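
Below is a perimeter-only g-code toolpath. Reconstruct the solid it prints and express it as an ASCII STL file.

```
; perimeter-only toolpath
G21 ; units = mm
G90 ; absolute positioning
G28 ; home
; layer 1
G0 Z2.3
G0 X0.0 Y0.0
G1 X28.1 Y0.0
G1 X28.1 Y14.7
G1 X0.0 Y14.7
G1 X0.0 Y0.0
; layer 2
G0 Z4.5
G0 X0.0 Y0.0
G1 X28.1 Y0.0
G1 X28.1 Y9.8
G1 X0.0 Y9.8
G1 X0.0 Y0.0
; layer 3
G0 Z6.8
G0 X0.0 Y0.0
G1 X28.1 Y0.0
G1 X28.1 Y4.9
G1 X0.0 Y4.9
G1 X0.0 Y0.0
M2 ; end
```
solid part
  facet normal 0.0000 0.0000 -1.0000
    outer loop
      vertex 28.1 19.6 0.0
      vertex 28.1 0.0 0.0
      vertex 0.0 0.0 0.0
    endloop
  endfacet
  facet normal 0.0000 0.0000 -1.0000
    outer loop
      vertex 0.0 19.6 0.0
      vertex 28.1 19.6 0.0
      vertex 0.0 0.0 0.0
    endloop
  endfacet
  facet normal 0.0000 -1.0000 0.0000
    outer loop
      vertex 0.0 0.0 0.0
      vertex 28.1 0.0 0.0
      vertex 28.1 0.0 9.1
    endloop
  endfacet
  facet normal 0.0000 -1.0000 0.0000
    outer loop
      vertex 0.0 0.0 0.0
      vertex 28.1 0.0 9.1
      vertex 0.0 0.0 9.1
    endloop
  endfacet
  facet normal 0.0000 0.4211 0.9070
    outer loop
      vertex 0.0 0.0 9.1
      vertex 28.1 0.0 9.1
      vertex 28.1 19.6 0.0
    endloop
  endfacet
  facet normal 0.0000 0.4211 0.9070
    outer loop
      vertex 0.0 0.0 9.1
      vertex 28.1 19.6 0.0
      vertex 0.0 19.6 0.0
    endloop
  endfacet
  facet normal -1.0000 0.0000 0.0000
    outer loop
      vertex 0.0 0.0 9.1
      vertex 0.0 19.6 0.0
      vertex 0.0 0.0 0.0
    endloop
  endfacet
  facet normal 1.0000 0.0000 0.0000
    outer loop
      vertex 28.1 0.0 0.0
      vertex 28.1 19.6 0.0
      vertex 28.1 0.0 9.1
    endloop
  endfacet
endsolid part

The G0 Z moves step by Δz≈2.3 mm. The G1 loops shrink linearly with z, so the solid tapers from its base footprint up to z≈9.1. Closing with a flat bottom cap and the tapered top and triangulating gives 8 facets — a wedge (ramp): 28.1 × 19.6 mm base, rising to 9.1 mm along the y=0 edge and sloping linearly to z=0 at y=19.6.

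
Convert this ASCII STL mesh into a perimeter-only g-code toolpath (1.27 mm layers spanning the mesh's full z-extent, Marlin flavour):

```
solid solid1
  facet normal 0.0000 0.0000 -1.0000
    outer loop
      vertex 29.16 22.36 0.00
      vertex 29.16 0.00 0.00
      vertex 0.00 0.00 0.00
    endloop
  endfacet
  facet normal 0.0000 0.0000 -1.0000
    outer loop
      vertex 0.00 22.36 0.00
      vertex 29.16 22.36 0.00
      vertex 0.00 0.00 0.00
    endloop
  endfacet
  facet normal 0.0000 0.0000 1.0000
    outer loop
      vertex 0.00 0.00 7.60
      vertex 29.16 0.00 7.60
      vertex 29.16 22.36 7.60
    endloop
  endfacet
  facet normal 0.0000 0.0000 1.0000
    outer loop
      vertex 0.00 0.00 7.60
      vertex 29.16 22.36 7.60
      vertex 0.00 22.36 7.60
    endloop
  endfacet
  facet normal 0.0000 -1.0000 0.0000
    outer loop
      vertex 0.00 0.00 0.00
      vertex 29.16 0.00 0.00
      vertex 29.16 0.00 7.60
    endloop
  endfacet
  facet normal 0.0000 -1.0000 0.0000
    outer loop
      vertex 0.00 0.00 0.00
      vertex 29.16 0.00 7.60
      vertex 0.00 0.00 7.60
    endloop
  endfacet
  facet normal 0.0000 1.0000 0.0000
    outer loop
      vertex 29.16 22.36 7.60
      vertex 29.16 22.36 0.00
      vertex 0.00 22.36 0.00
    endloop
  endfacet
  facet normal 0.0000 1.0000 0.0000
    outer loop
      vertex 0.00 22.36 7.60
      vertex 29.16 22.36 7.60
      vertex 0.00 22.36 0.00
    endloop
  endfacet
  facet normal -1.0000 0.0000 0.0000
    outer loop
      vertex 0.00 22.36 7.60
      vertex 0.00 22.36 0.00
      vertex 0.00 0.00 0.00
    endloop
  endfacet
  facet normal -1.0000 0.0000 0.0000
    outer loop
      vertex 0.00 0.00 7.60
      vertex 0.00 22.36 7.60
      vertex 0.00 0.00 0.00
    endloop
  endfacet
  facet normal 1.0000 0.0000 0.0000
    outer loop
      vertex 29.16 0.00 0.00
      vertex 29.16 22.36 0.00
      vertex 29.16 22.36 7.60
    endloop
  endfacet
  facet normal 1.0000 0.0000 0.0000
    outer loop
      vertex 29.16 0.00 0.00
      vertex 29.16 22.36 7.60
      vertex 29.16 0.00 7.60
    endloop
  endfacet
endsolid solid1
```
; perimeter-only toolpath
G21 ; units = mm
G90 ; absolute positioning
G28 ; home
; layer 1
G0 Z1.27
G0 X0.00 Y0.00
G1 X29.16 Y0.00
G1 X29.16 Y22.36
G1 X0.00 Y22.36
G1 X0.00 Y0.00
; layer 2
G0 Z2.53
G0 X0.00 Y0.00
G1 X29.16 Y0.00
G1 X29.16 Y22.36
G1 X0.00 Y22.36
G1 X0.00 Y0.00
; layer 3
G0 Z3.80
G0 X0.00 Y0.00
G1 X29.16 Y0.00
G1 X29.16 Y22.36
G1 X0.00 Y22.36
G1 X0.00 Y0.00
; layer 4
G0 Z5.07
G0 X0.00 Y0.00
G1 X29.16 Y0.00
G1 X29.16 Y22.36
G1 X0.00 Y22.36
G1 X0.00 Y0.00
; layer 5
G0 Z6.33
G0 X0.00 Y0.00
G1 X29.16 Y0.00
G1 X29.16 Y22.36
G1 X0.00 Y22.36
G1 X0.00 Y0.00
; layer 6
G0 Z7.60
G0 X0.00 Y0.00
G1 X29.16 Y0.00
G1 X29.16 Y22.36
G1 X0.00 Y22.36
G1 X0.00 Y0.00
M2 ; end

The solid is a rectangular box, roughly 29.2 × 22.4 mm footprint and 7.6 mm tall. Slicing at Δz = 1.27 mm — 6 equal slices spanning the solid's height, so layer i sits at z = i·h/6 — gives 6 non-empty perimeters. Each is a 4-segment closed polygon; G0 lifts to the layer z and rapids to the start vertex, then G1 traces the edges.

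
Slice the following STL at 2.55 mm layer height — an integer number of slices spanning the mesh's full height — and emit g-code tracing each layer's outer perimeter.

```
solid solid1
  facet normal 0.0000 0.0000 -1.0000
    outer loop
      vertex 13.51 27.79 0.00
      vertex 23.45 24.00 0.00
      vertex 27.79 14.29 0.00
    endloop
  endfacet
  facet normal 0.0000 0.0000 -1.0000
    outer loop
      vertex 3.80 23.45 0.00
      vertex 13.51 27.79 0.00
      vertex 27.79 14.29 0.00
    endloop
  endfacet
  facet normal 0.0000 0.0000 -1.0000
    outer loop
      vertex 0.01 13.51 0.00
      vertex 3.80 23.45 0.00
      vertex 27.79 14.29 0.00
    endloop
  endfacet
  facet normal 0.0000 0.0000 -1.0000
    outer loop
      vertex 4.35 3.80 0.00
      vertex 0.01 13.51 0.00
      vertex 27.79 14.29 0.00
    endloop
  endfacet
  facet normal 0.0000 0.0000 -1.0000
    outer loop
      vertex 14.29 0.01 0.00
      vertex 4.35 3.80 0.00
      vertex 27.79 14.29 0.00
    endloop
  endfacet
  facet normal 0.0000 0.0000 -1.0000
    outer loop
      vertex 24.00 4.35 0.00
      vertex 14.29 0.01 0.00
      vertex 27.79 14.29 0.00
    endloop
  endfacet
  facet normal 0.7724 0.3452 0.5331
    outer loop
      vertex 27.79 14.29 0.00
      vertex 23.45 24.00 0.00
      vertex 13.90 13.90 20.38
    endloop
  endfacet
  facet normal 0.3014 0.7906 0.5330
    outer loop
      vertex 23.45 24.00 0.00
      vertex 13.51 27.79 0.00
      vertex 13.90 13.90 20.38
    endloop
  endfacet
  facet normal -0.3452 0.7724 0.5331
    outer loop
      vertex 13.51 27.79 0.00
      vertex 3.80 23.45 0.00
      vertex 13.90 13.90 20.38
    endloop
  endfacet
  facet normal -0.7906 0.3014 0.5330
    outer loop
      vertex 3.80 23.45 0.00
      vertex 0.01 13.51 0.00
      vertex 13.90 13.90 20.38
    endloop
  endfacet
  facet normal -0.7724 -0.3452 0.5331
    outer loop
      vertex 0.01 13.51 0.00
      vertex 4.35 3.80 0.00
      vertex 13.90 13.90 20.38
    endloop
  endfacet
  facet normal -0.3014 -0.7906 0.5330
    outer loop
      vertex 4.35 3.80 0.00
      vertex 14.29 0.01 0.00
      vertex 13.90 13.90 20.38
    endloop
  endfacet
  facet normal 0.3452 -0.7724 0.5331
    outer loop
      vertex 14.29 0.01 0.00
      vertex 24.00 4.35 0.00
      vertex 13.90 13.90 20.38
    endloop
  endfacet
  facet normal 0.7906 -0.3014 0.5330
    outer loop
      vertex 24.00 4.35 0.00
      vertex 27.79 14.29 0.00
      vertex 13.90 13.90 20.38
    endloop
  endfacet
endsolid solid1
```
; perimeter-only toolpath
G21 ; units = mm
G90 ; absolute positioning
G28 ; home
; layer 1
G0 Z2.55
G0 X26.05 Y14.24
G1 X22.26 Y22.74
G1 X13.56 Y26.05
G1 X5.06 Y22.26
G1 X1.75 Y13.56
G1 X5.54 Y5.06
G1 X14.24 Y1.75
G1 X22.74 Y5.54
G1 X26.05 Y14.24
; layer 2
G0 Z5.09
G0 X24.32 Y14.19
G1 X21.06 Y21.48
G1 X13.61 Y24.32
G1 X6.32 Y21.06
G1 X3.48 Y13.61
G1 X6.74 Y6.32
G1 X14.19 Y3.48
G1 X21.48 Y6.74
G1 X24.32 Y14.19
; layer 3
G0 Z7.64
G0 X22.58 Y14.14
G1 X19.87 Y20.21
G1 X13.66 Y22.58
G1 X7.59 Y19.87
G1 X5.22 Y13.66
G1 X7.93 Y7.59
G1 X14.14 Y5.22
G1 X20.21 Y7.93
G1 X22.58 Y14.14
; layer 4
G0 Z10.19
G0 X20.84 Y14.09
G1 X18.68 Y18.95
G1 X13.71 Y20.84
G1 X8.85 Y18.68
G1 X6.96 Y13.71
G1 X9.12 Y8.85
G1 X14.09 Y6.96
G1 X18.95 Y9.12
G1 X20.84 Y14.09
; layer 5
G0 Z12.74
G0 X19.11 Y14.05
G1 X17.48 Y17.69
G1 X13.75 Y19.11
G1 X10.11 Y17.48
G1 X8.69 Y13.75
G1 X10.32 Y10.11
G1 X14.05 Y8.69
G1 X17.69 Y10.32
G1 X19.11 Y14.05
; layer 6
G0 Z15.29
G0 X17.37 Y14.00
G1 X16.29 Y16.43
G1 X13.80 Y17.37
G1 X11.38 Y16.29
G1 X10.43 Y13.80
G1 X11.51 Y11.38
G1 X14.00 Y10.43
G1 X16.43 Y11.51
G1 X17.37 Y14.00
; layer 7
G0 Z17.83
G0 X15.64 Y13.95
G1 X15.09 Y15.16
G1 X13.85 Y15.64
G1 X12.64 Y15.09
G1 X12.16 Y13.85
G1 X12.71 Y12.64
G1 X13.95 Y12.16
G1 X15.16 Y12.71
G1 X15.64 Y13.95
M2 ; end

The solid is a regular 8-sided pyramid, base circumscribed radius ≈ 13.9 mm, apex at z ≈ 20.4 mm. Slicing at Δz = 2.55 mm — 8 equal slices spanning the solid's height, so layer i sits at z = i·h/8 — gives 7 non-empty perimeters. Each is a 8-segment closed polygon; G0 lifts to the layer z and rapids to the start vertex, then G1 traces the edges. The cross-section shrinks linearly with z (the slice at the apex is degenerate and omitted).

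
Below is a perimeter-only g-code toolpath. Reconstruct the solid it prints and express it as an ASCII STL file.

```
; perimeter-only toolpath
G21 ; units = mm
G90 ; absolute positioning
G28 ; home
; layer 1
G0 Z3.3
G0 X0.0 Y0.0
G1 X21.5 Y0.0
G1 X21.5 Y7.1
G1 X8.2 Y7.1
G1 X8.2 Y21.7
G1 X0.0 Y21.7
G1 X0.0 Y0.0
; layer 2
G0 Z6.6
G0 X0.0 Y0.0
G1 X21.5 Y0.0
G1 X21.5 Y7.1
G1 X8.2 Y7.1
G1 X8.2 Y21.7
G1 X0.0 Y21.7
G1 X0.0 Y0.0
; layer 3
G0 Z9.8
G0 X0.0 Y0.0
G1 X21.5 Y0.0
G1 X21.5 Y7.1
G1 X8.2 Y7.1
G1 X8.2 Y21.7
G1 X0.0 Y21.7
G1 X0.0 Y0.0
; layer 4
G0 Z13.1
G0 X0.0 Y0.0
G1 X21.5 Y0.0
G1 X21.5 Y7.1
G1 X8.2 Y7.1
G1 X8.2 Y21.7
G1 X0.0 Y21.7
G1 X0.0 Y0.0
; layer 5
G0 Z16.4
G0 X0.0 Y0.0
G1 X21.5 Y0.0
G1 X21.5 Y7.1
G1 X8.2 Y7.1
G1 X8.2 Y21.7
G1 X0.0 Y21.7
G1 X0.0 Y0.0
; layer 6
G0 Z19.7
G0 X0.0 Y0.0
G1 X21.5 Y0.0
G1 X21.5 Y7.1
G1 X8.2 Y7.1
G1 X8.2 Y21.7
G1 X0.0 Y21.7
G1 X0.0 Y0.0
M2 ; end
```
solid part
  facet normal 0.0000 0.0000 -1.0000
    outer loop
      vertex 21.5 7.1 0.0
      vertex 21.5 0.0 0.0
      vertex 0.0 0.0 0.0
    endloop
  endfacet
  facet normal 0.0000 0.0000 -1.0000
    outer loop
      vertex 8.2 7.1 0.0
      vertex 21.5 7.1 0.0
      vertex 0.0 0.0 0.0
    endloop
  endfacet
  facet normal 0.0000 0.0000 -1.0000
    outer loop
      vertex 8.2 21.7 0.0
      vertex 8.2 7.1 0.0
      vertex 0.0 0.0 0.0
    endloop
  endfacet
  facet normal 0.0000 0.0000 -1.0000
    outer loop
      vertex 0.0 21.7 0.0
      vertex 8.2 21.7 0.0
      vertex 0.0 0.0 0.0
    endloop
  endfacet
  facet normal 0.0000 0.0000 1.0000
    outer loop
      vertex 0.0 0.0 19.7
      vertex 21.5 0.0 19.7
      vertex 21.5 7.1 19.7
    endloop
  endfacet
  facet normal 0.0000 0.0000 1.0000
    outer loop
      vertex 0.0 0.0 19.7
      vertex 21.5 7.1 19.7
      vertex 8.2 7.1 19.7
    endloop
  endfacet
  facet normal 0.0000 0.0000 1.0000
    outer loop
      vertex 0.0 0.0 19.7
      vertex 8.2 7.1 19.7
      vertex 8.2 21.7 19.7
    endloop
  endfacet
  facet normal 0.0000 0.0000 1.0000
    outer loop
      vertex 0.0 0.0 19.7
      vertex 8.2 21.7 19.7
      vertex 0.0 21.7 19.7
    endloop
  endfacet
  facet normal 0.0000 -1.0000 0.0000
    outer loop
      vertex 0.0 0.0 0.0
      vertex 21.5 0.0 0.0
      vertex 21.5 0.0 19.7
    endloop
  endfacet
  facet normal 0.0000 -1.0000 0.0000
    outer loop
      vertex 0.0 0.0 0.0
      vertex 21.5 0.0 19.7
      vertex 0.0 0.0 19.7
    endloop
  endfacet
  facet normal 1.0000 0.0000 0.0000
    outer loop
      vertex 21.5 0.0 0.0
      vertex 21.5 7.1 0.0
      vertex 21.5 7.1 19.7
    endloop
  endfacet
  facet normal 1.0000 0.0000 0.0000
    outer loop
      vertex 21.5 0.0 0.0
      vertex 21.5 7.1 19.7
      vertex 21.5 0.0 19.7
    endloop
  endfacet
  facet normal 0.0000 1.0000 0.0000
    outer loop
      vertex 21.5 7.1 0.0
      vertex 8.2 7.1 0.0
      vertex 8.2 7.1 19.7
    endloop
  endfacet
  facet normal 0.0000 1.0000 0.0000
    outer loop
      vertex 21.5 7.1 0.0
      vertex 8.2 7.1 19.7
      vertex 21.5 7.1 19.7
    endloop
  endfacet
  facet normal 1.0000 0.0000 0.0000
    outer loop
      vertex 8.2 7.1 0.0
      vertex 8.2 21.7 0.0
      vertex 8.2 21.7 19.7
    endloop
  endfacet
  facet normal 1.0000 0.0000 0.0000
    outer loop
      vertex 8.2 7.1 0.0
      vertex 8.2 21.7 19.7
      vertex 8.2 7.1 19.7
    endloop
  endfacet
  facet normal 0.0000 1.0000 0.0000
    outer loop
      vertex 8.2 21.7 0.0
      vertex 0.0 21.7 0.0
      vertex 0.0 21.7 19.7
    endloop
  endfacet
  facet normal 0.0000 1.0000 0.0000
    outer loop
      vertex 8.2 21.7 0.0
      vertex 0.0 21.7 19.7
      vertex 8.2 21.7 19.7
    endloop
  endfacet
  facet normal -1.0000 0.0000 0.0000
    outer loop
      vertex 0.0 21.7 0.0
      vertex 0.0 0.0 0.0
      vertex 0.0 0.0 19.7
    endloop
  endfacet
  facet normal -1.0000 0.0000 0.0000
    outer loop
      vertex 0.0 21.7 0.0
      vertex 0.0 0.0 19.7
      vertex 0.0 21.7 19.7
    endloop
  endfacet
endsolid part

The G0 Z moves step by Δz≈3.3 mm. Every layer's G1 loop is the same polygon, so the solid is a straight extrusion of it from z=0 to z≈19.7. Closing with flat bottom and top caps and triangulating gives 20 facets — an L-shaped prism: outer 21.5 × 21.7 mm, arm thicknesses ≈ 7.1 mm (horizontal) and 8.2 mm (vertical), extruded 19.7 mm in z.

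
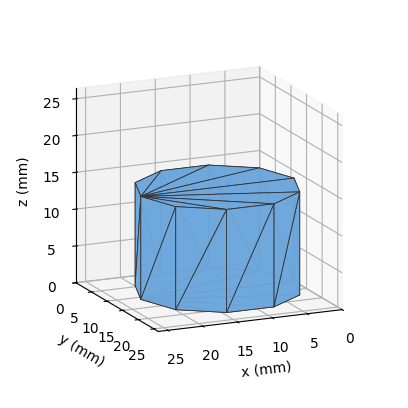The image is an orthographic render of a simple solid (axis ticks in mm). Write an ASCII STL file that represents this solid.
Reading the render: the shape is a regular 10-sided prism (a cylinder approximated with 10 flat sides), circumscribed radius ≈ 11 mm, height ≈ 14 mm (dimensions read to the nearest mm from the axis ticks). For the STL, each face is triangulated and given an outward normal.

solid part
  facet normal 0.0000 0.0000 -1.0000
    outer loop
      vertex 14.4 21.5 0.0
      vertex 19.9 17.5 0.0
      vertex 22.0 11.0 0.0
    endloop
  endfacet
  facet normal 0.0000 0.0000 -1.0000
    outer loop
      vertex 7.6 21.5 0.0
      vertex 14.4 21.5 0.0
      vertex 22.0 11.0 0.0
    endloop
  endfacet
  facet normal 0.0000 0.0000 -1.0000
    outer loop
      vertex 2.1 17.5 0.0
      vertex 7.6 21.5 0.0
      vertex 22.0 11.0 0.0
    endloop
  endfacet
  facet normal 0.0000 0.0000 -1.0000
    outer loop
      vertex 0.0 11.0 0.0
      vertex 2.1 17.5 0.0
      vertex 22.0 11.0 0.0
    endloop
  endfacet
  facet normal 0.0000 0.0000 -1.0000
    outer loop
      vertex 2.1 4.5 0.0
      vertex 0.0 11.0 0.0
      vertex 22.0 11.0 0.0
    endloop
  endfacet
  facet normal 0.0000 0.0000 -1.0000
    outer loop
      vertex 7.6 0.5 0.0
      vertex 2.1 4.5 0.0
      vertex 22.0 11.0 0.0
    endloop
  endfacet
  facet normal 0.0000 0.0000 -1.0000
    outer loop
      vertex 14.4 0.5 0.0
      vertex 7.6 0.5 0.0
      vertex 22.0 11.0 0.0
    endloop
  endfacet
  facet normal 0.0000 0.0000 -1.0000
    outer loop
      vertex 19.9 4.5 0.0
      vertex 14.4 0.5 0.0
      vertex 22.0 11.0 0.0
    endloop
  endfacet
  facet normal 0.0000 0.0000 1.0000
    outer loop
      vertex 22.0 11.0 14.0
      vertex 19.9 17.5 14.0
      vertex 14.4 21.5 14.0
    endloop
  endfacet
  facet normal 0.0000 0.0000 1.0000
    outer loop
      vertex 22.0 11.0 14.0
      vertex 14.4 21.5 14.0
      vertex 7.6 21.5 14.0
    endloop
  endfacet
  facet normal 0.0000 0.0000 1.0000
    outer loop
      vertex 22.0 11.0 14.0
      vertex 7.6 21.5 14.0
      vertex 2.1 17.5 14.0
    endloop
  endfacet
  facet normal 0.0000 0.0000 1.0000
    outer loop
      vertex 22.0 11.0 14.0
      vertex 2.1 17.5 14.0
      vertex 0.0 11.0 14.0
    endloop
  endfacet
  facet normal 0.0000 0.0000 1.0000
    outer loop
      vertex 22.0 11.0 14.0
      vertex 0.0 11.0 14.0
      vertex 2.1 4.5 14.0
    endloop
  endfacet
  facet normal 0.0000 0.0000 1.0000
    outer loop
      vertex 22.0 11.0 14.0
      vertex 2.1 4.5 14.0
      vertex 7.6 0.5 14.0
    endloop
  endfacet
  facet normal 0.0000 0.0000 1.0000
    outer loop
      vertex 22.0 11.0 14.0
      vertex 7.6 0.5 14.0
      vertex 14.4 0.5 14.0
    endloop
  endfacet
  facet normal 0.0000 0.0000 1.0000
    outer loop
      vertex 22.0 11.0 14.0
      vertex 14.4 0.5 14.0
      vertex 19.9 4.5 14.0
    endloop
  endfacet
  facet normal 0.9516 0.3074 0.0000
    outer loop
      vertex 22.0 11.0 0.0
      vertex 19.9 17.5 0.0
      vertex 19.9 17.5 14.0
    endloop
  endfacet
  facet normal 0.9516 0.3074 0.0000
    outer loop
      vertex 22.0 11.0 0.0
      vertex 19.9 17.5 14.0
      vertex 22.0 11.0 14.0
    endloop
  endfacet
  facet normal 0.5882 0.8087 0.0000
    outer loop
      vertex 19.9 17.5 0.0
      vertex 14.4 21.5 0.0
      vertex 14.4 21.5 14.0
    endloop
  endfacet
  facet normal 0.5882 0.8087 0.0000
    outer loop
      vertex 19.9 17.5 0.0
      vertex 14.4 21.5 14.0
      vertex 19.9 17.5 14.0
    endloop
  endfacet
  facet normal 0.0000 1.0000 0.0000
    outer loop
      vertex 14.4 21.5 0.0
      vertex 7.6 21.5 0.0
      vertex 7.6 21.5 14.0
    endloop
  endfacet
  facet normal 0.0000 1.0000 0.0000
    outer loop
      vertex 14.4 21.5 0.0
      vertex 7.6 21.5 14.0
      vertex 14.4 21.5 14.0
    endloop
  endfacet
  facet normal -0.5882 0.8087 0.0000
    outer loop
      vertex 7.6 21.5 0.0
      vertex 2.1 17.5 0.0
      vertex 2.1 17.5 14.0
    endloop
  endfacet
  facet normal -0.5882 0.8087 0.0000
    outer loop
      vertex 7.6 21.5 0.0
      vertex 2.1 17.5 14.0
      vertex 7.6 21.5 14.0
    endloop
  endfacet
  facet normal -0.9516 0.3074 0.0000
    outer loop
      vertex 2.1 17.5 0.0
      vertex 0.0 11.0 0.0
      vertex 0.0 11.0 14.0
    endloop
  endfacet
  facet normal -0.9516 0.3074 0.0000
    outer loop
      vertex 2.1 17.5 0.0
      vertex 0.0 11.0 14.0
      vertex 2.1 17.5 14.0
    endloop
  endfacet
  facet normal -0.9516 -0.3074 0.0000
    outer loop
      vertex 0.0 11.0 0.0
      vertex 2.1 4.5 0.0
      vertex 2.1 4.5 14.0
    endloop
  endfacet
  facet normal -0.9516 -0.3074 0.0000
    outer loop
      vertex 0.0 11.0 0.0
      vertex 2.1 4.5 14.0
      vertex 0.0 11.0 14.0
    endloop
  endfacet
  facet normal -0.5882 -0.8087 0.0000
    outer loop
      vertex 2.1 4.5 0.0
      vertex 7.6 0.5 0.0
      vertex 7.6 0.5 14.0
    endloop
  endfacet
  facet normal -0.5882 -0.8087 0.0000
    outer loop
      vertex 2.1 4.5 0.0
      vertex 7.6 0.5 14.0
      vertex 2.1 4.5 14.0
    endloop
  endfacet
  facet normal 0.0000 -1.0000 0.0000
    outer loop
      vertex 7.6 0.5 0.0
      vertex 14.4 0.5 0.0
      vertex 14.4 0.5 14.0
    endloop
  endfacet
  facet normal 0.0000 -1.0000 0.0000
    outer loop
      vertex 7.6 0.5 0.0
      vertex 14.4 0.5 14.0
      vertex 7.6 0.5 14.0
    endloop
  endfacet
  facet normal 0.5882 -0.8087 0.0000
    outer loop
      vertex 14.4 0.5 0.0
      vertex 19.9 4.5 0.0
      vertex 19.9 4.5 14.0
    endloop
  endfacet
  facet normal 0.5882 -0.8087 0.0000
    outer loop
      vertex 14.4 0.5 0.0
      vertex 19.9 4.5 14.0
      vertex 14.4 0.5 14.0
    endloop
  endfacet
  facet normal 0.9516 -0.3074 0.0000
    outer loop
      vertex 19.9 4.5 0.0
      vertex 22.0 11.0 0.0
      vertex 22.0 11.0 14.0
    endloop
  endfacet
  facet normal 0.9516 -0.3074 0.0000
    outer loop
      vertex 19.9 4.5 0.0
      vertex 22.0 11.0 14.0
      vertex 19.9 4.5 14.0
    endloop
  endfacet
endsolid part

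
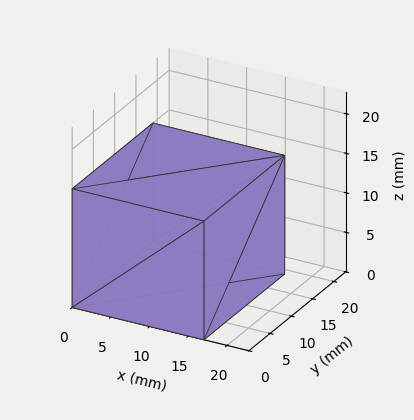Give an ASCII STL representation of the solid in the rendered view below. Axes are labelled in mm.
Reading the render: the shape is a rectangular box, roughly 17 × 19 mm footprint and 15 mm tall (dimensions read to the nearest mm from the axis ticks). For the STL, each face is triangulated and given an outward normal.

solid part
  facet normal 0.0000 0.0000 -1.0000
    outer loop
      vertex 17.000 19.000 0.000
      vertex 17.000 0.000 0.000
      vertex 0.000 0.000 0.000
    endloop
  endfacet
  facet normal 0.0000 0.0000 -1.0000
    outer loop
      vertex 0.000 19.000 0.000
      vertex 17.000 19.000 0.000
      vertex 0.000 0.000 0.000
    endloop
  endfacet
  facet normal 0.0000 0.0000 1.0000
    outer loop
      vertex 0.000 0.000 15.000
      vertex 17.000 0.000 15.000
      vertex 17.000 19.000 15.000
    endloop
  endfacet
  facet normal 0.0000 0.0000 1.0000
    outer loop
      vertex 0.000 0.000 15.000
      vertex 17.000 19.000 15.000
      vertex 0.000 19.000 15.000
    endloop
  endfacet
  facet normal 0.0000 -1.0000 0.0000
    outer loop
      vertex 0.000 0.000 0.000
      vertex 17.000 0.000 0.000
      vertex 17.000 0.000 15.000
    endloop
  endfacet
  facet normal 0.0000 -1.0000 0.0000
    outer loop
      vertex 0.000 0.000 0.000
      vertex 17.000 0.000 15.000
      vertex 0.000 0.000 15.000
    endloop
  endfacet
  facet normal 0.0000 1.0000 0.0000
    outer loop
      vertex 17.000 19.000 15.000
      vertex 17.000 19.000 0.000
      vertex 0.000 19.000 0.000
    endloop
  endfacet
  facet normal 0.0000 1.0000 0.0000
    outer loop
      vertex 0.000 19.000 15.000
      vertex 17.000 19.000 15.000
      vertex 0.000 19.000 0.000
    endloop
  endfacet
  facet normal -1.0000 0.0000 0.0000
    outer loop
      vertex 0.000 19.000 15.000
      vertex 0.000 19.000 0.000
      vertex 0.000 0.000 0.000
    endloop
  endfacet
  facet normal -1.0000 0.0000 0.0000
    outer loop
      vertex 0.000 0.000 15.000
      vertex 0.000 19.000 15.000
      vertex 0.000 0.000 0.000
    endloop
  endfacet
  facet normal 1.0000 0.0000 0.0000
    outer loop
      vertex 17.000 0.000 0.000
      vertex 17.000 19.000 0.000
      vertex 17.000 19.000 15.000
    endloop
  endfacet
  facet normal 1.0000 0.0000 0.0000
    outer loop
      vertex 17.000 0.000 0.000
      vertex 17.000 19.000 15.000
      vertex 17.000 0.000 15.000
    endloop
  endfacet
endsolid part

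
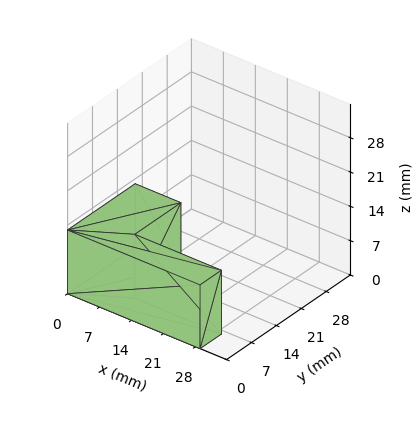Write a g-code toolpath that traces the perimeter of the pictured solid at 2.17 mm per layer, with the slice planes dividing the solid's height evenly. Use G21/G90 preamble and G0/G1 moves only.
Reading the render: the shape is an L-shaped prism: outer 29 × 19 mm, arm thicknesses ≈ 6 mm (horizontal) and 10 mm (vertical), extruded 13 mm in z (dimensions read to the nearest mm from the axis ticks). For the g-code, the solid's height is divided into equal slices at the stated Δz and each level perimeter traced with G1 moves after a G0 lift.

; perimeter-only toolpath
G21 ; units = mm
G90 ; absolute positioning
G28 ; home
; layer 1
G0 Z2.17
G0 X0.00 Y0.00
G1 X29.00 Y0.00
G1 X29.00 Y6.00
G1 X10.00 Y6.00
G1 X10.00 Y19.00
G1 X0.00 Y19.00
G1 X0.00 Y0.00
; layer 2
G0 Z4.33
G0 X0.00 Y0.00
G1 X29.00 Y0.00
G1 X29.00 Y6.00
G1 X10.00 Y6.00
G1 X10.00 Y19.00
G1 X0.00 Y19.00
G1 X0.00 Y0.00
; layer 3
G0 Z6.50
G0 X0.00 Y0.00
G1 X29.00 Y0.00
G1 X29.00 Y6.00
G1 X10.00 Y6.00
G1 X10.00 Y19.00
G1 X0.00 Y19.00
G1 X0.00 Y0.00
; layer 4
G0 Z8.67
G0 X0.00 Y0.00
G1 X29.00 Y0.00
G1 X29.00 Y6.00
G1 X10.00 Y6.00
G1 X10.00 Y19.00
G1 X0.00 Y19.00
G1 X0.00 Y0.00
; layer 5
G0 Z10.83
G0 X0.00 Y0.00
G1 X29.00 Y0.00
G1 X29.00 Y6.00
G1 X10.00 Y6.00
G1 X10.00 Y19.00
G1 X0.00 Y19.00
G1 X0.00 Y0.00
; layer 6
G0 Z13.00
G0 X0.00 Y0.00
G1 X29.00 Y0.00
G1 X29.00 Y6.00
G1 X10.00 Y6.00
G1 X10.00 Y19.00
G1 X0.00 Y19.00
G1 X0.00 Y0.00
M2 ; end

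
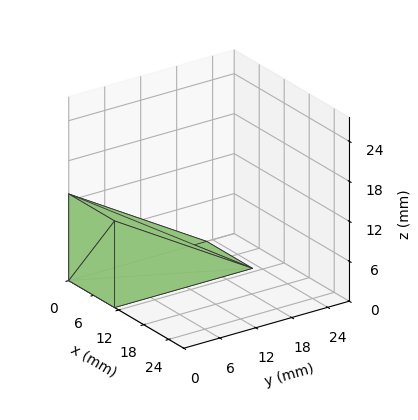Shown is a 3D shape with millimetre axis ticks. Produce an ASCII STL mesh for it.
Reading the render: the shape is a wedge (ramp): 11 × 23 mm base, rising to 13 mm along the y=0 edge and sloping linearly to z=0 at y=23 (dimensions read to the nearest mm from the axis ticks). For the STL, each face is triangulated and given an outward normal.

solid part
  facet normal 0.0000 0.0000 -1.0000
    outer loop
      vertex 11.00 23.00 0.00
      vertex 11.00 0.00 0.00
      vertex 0.00 0.00 0.00
    endloop
  endfacet
  facet normal 0.0000 0.0000 -1.0000
    outer loop
      vertex 0.00 23.00 0.00
      vertex 11.00 23.00 0.00
      vertex 0.00 0.00 0.00
    endloop
  endfacet
  facet normal 0.0000 -1.0000 0.0000
    outer loop
      vertex 0.00 0.00 0.00
      vertex 11.00 0.00 0.00
      vertex 11.00 0.00 13.00
    endloop
  endfacet
  facet normal 0.0000 -1.0000 0.0000
    outer loop
      vertex 0.00 0.00 0.00
      vertex 11.00 0.00 13.00
      vertex 0.00 0.00 13.00
    endloop
  endfacet
  facet normal 0.0000 0.4921 0.8706
    outer loop
      vertex 0.00 0.00 13.00
      vertex 11.00 0.00 13.00
      vertex 11.00 23.00 0.00
    endloop
  endfacet
  facet normal 0.0000 0.4921 0.8706
    outer loop
      vertex 0.00 0.00 13.00
      vertex 11.00 23.00 0.00
      vertex 0.00 23.00 0.00
    endloop
  endfacet
  facet normal -1.0000 0.0000 0.0000
    outer loop
      vertex 0.00 0.00 13.00
      vertex 0.00 23.00 0.00
      vertex 0.00 0.00 0.00
    endloop
  endfacet
  facet normal 1.0000 0.0000 0.0000
    outer loop
      vertex 11.00 0.00 0.00
      vertex 11.00 23.00 0.00
      vertex 11.00 0.00 13.00
    endloop
  endfacet
endsolid part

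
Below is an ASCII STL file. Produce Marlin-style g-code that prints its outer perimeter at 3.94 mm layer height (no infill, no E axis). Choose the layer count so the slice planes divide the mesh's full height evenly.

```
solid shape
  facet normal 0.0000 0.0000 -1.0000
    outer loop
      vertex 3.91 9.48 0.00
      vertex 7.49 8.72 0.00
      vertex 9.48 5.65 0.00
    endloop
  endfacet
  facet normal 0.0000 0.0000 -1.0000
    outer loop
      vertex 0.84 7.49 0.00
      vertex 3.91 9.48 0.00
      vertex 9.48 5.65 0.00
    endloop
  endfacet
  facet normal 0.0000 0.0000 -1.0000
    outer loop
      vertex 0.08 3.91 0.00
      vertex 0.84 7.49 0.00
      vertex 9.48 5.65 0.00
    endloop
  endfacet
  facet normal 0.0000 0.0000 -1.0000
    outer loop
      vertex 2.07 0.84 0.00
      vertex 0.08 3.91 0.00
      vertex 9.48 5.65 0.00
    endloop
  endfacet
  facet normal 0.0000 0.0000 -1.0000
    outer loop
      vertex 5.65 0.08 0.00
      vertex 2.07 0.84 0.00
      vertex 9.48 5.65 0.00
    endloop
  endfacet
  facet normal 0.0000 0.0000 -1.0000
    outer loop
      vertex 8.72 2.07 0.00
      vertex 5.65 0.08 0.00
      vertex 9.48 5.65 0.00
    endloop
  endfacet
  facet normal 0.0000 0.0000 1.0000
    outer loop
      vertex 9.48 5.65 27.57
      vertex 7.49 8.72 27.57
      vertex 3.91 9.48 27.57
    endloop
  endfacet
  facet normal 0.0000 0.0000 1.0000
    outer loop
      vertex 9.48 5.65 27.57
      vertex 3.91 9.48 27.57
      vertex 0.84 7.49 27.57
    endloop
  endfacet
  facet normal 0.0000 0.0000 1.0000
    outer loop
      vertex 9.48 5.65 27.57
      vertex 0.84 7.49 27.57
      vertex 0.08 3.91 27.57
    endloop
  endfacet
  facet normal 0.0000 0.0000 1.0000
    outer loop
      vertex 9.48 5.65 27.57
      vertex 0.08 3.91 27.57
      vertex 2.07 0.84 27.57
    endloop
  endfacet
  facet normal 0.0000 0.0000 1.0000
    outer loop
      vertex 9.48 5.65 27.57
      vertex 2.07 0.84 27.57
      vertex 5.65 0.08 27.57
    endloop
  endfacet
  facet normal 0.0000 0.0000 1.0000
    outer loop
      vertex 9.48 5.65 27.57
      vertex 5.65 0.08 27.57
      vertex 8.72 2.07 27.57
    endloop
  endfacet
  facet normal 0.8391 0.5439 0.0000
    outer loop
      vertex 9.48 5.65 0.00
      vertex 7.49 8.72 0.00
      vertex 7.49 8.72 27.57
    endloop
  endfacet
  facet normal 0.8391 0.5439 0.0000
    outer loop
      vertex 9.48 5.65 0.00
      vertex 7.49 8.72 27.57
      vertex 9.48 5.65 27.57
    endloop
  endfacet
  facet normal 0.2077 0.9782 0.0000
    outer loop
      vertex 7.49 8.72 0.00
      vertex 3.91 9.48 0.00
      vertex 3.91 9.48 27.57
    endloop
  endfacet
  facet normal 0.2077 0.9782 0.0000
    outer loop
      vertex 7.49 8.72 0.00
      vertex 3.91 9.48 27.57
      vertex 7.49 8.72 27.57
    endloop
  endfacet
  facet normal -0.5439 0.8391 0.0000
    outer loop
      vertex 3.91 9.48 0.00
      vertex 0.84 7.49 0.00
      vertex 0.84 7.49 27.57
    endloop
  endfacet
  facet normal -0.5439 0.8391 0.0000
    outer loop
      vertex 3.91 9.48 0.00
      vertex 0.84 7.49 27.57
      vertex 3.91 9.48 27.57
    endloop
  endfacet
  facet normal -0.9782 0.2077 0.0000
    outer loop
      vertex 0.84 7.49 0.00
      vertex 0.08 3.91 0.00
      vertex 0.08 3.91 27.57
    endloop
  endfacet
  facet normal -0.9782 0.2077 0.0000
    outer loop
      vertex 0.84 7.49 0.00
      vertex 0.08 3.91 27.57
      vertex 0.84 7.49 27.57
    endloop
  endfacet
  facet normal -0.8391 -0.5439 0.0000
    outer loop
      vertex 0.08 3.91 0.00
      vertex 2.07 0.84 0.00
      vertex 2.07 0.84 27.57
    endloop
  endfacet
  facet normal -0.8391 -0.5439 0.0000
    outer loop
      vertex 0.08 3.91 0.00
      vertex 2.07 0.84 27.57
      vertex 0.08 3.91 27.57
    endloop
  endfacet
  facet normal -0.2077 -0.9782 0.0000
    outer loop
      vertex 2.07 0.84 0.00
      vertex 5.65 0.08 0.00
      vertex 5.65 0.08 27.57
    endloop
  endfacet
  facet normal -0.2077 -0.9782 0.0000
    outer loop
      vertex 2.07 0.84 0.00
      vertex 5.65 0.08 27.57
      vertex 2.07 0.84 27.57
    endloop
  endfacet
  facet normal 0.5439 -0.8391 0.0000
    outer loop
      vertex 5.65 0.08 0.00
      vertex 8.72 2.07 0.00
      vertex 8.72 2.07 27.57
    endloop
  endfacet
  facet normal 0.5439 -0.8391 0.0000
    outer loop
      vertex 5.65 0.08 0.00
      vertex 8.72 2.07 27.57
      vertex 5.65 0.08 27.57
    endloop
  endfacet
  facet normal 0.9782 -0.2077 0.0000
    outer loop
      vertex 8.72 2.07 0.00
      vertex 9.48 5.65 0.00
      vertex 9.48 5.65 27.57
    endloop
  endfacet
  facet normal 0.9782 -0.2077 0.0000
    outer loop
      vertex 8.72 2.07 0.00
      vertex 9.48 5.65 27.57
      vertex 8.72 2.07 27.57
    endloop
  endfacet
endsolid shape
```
; perimeter-only toolpath
G21 ; units = mm
G90 ; absolute positioning
G28 ; home
; layer 1
G0 Z3.94
G0 X9.48 Y5.65
G1 X7.49 Y8.72
G1 X3.91 Y9.48
G1 X0.84 Y7.49
G1 X0.08 Y3.91
G1 X2.07 Y0.84
G1 X5.65 Y0.08
G1 X8.72 Y2.07
G1 X9.48 Y5.65
; layer 2
G0 Z7.88
G0 X9.48 Y5.65
G1 X7.49 Y8.72
G1 X3.91 Y9.48
G1 X0.84 Y7.49
G1 X0.08 Y3.91
G1 X2.07 Y0.84
G1 X5.65 Y0.08
G1 X8.72 Y2.07
G1 X9.48 Y5.65
; layer 3
G0 Z11.82
G0 X9.48 Y5.65
G1 X7.49 Y8.72
G1 X3.91 Y9.48
G1 X0.84 Y7.49
G1 X0.08 Y3.91
G1 X2.07 Y0.84
G1 X5.65 Y0.08
G1 X8.72 Y2.07
G1 X9.48 Y5.65
; layer 4
G0 Z15.75
G0 X9.48 Y5.65
G1 X7.49 Y8.72
G1 X3.91 Y9.48
G1 X0.84 Y7.49
G1 X0.08 Y3.91
G1 X2.07 Y0.84
G1 X5.65 Y0.08
G1 X8.72 Y2.07
G1 X9.48 Y5.65
; layer 5
G0 Z19.69
G0 X9.48 Y5.65
G1 X7.49 Y8.72
G1 X3.91 Y9.48
G1 X0.84 Y7.49
G1 X0.08 Y3.91
G1 X2.07 Y0.84
G1 X5.65 Y0.08
G1 X8.72 Y2.07
G1 X9.48 Y5.65
; layer 6
G0 Z23.63
G0 X9.48 Y5.65
G1 X7.49 Y8.72
G1 X3.91 Y9.48
G1 X0.84 Y7.49
G1 X0.08 Y3.91
G1 X2.07 Y0.84
G1 X5.65 Y0.08
G1 X8.72 Y2.07
G1 X9.48 Y5.65
; layer 7
G0 Z27.57
G0 X9.48 Y5.65
G1 X7.49 Y8.72
G1 X3.91 Y9.48
G1 X0.84 Y7.49
G1 X0.08 Y3.91
G1 X2.07 Y0.84
G1 X5.65 Y0.08
G1 X8.72 Y2.07
G1 X9.48 Y5.65
M2 ; end

The solid is a regular 8-sided prism (a cylinder approximated with 8 flat sides), circumscribed radius ≈ 4.78 mm, height ≈ 27.6 mm. Slicing at Δz = 3.94 mm — 7 equal slices spanning the solid's height, so layer i sits at z = i·h/7 — gives 7 non-empty perimeters. Each is a 8-segment closed polygon; G0 lifts to the layer z and rapids to the start vertex, then G1 traces the edges.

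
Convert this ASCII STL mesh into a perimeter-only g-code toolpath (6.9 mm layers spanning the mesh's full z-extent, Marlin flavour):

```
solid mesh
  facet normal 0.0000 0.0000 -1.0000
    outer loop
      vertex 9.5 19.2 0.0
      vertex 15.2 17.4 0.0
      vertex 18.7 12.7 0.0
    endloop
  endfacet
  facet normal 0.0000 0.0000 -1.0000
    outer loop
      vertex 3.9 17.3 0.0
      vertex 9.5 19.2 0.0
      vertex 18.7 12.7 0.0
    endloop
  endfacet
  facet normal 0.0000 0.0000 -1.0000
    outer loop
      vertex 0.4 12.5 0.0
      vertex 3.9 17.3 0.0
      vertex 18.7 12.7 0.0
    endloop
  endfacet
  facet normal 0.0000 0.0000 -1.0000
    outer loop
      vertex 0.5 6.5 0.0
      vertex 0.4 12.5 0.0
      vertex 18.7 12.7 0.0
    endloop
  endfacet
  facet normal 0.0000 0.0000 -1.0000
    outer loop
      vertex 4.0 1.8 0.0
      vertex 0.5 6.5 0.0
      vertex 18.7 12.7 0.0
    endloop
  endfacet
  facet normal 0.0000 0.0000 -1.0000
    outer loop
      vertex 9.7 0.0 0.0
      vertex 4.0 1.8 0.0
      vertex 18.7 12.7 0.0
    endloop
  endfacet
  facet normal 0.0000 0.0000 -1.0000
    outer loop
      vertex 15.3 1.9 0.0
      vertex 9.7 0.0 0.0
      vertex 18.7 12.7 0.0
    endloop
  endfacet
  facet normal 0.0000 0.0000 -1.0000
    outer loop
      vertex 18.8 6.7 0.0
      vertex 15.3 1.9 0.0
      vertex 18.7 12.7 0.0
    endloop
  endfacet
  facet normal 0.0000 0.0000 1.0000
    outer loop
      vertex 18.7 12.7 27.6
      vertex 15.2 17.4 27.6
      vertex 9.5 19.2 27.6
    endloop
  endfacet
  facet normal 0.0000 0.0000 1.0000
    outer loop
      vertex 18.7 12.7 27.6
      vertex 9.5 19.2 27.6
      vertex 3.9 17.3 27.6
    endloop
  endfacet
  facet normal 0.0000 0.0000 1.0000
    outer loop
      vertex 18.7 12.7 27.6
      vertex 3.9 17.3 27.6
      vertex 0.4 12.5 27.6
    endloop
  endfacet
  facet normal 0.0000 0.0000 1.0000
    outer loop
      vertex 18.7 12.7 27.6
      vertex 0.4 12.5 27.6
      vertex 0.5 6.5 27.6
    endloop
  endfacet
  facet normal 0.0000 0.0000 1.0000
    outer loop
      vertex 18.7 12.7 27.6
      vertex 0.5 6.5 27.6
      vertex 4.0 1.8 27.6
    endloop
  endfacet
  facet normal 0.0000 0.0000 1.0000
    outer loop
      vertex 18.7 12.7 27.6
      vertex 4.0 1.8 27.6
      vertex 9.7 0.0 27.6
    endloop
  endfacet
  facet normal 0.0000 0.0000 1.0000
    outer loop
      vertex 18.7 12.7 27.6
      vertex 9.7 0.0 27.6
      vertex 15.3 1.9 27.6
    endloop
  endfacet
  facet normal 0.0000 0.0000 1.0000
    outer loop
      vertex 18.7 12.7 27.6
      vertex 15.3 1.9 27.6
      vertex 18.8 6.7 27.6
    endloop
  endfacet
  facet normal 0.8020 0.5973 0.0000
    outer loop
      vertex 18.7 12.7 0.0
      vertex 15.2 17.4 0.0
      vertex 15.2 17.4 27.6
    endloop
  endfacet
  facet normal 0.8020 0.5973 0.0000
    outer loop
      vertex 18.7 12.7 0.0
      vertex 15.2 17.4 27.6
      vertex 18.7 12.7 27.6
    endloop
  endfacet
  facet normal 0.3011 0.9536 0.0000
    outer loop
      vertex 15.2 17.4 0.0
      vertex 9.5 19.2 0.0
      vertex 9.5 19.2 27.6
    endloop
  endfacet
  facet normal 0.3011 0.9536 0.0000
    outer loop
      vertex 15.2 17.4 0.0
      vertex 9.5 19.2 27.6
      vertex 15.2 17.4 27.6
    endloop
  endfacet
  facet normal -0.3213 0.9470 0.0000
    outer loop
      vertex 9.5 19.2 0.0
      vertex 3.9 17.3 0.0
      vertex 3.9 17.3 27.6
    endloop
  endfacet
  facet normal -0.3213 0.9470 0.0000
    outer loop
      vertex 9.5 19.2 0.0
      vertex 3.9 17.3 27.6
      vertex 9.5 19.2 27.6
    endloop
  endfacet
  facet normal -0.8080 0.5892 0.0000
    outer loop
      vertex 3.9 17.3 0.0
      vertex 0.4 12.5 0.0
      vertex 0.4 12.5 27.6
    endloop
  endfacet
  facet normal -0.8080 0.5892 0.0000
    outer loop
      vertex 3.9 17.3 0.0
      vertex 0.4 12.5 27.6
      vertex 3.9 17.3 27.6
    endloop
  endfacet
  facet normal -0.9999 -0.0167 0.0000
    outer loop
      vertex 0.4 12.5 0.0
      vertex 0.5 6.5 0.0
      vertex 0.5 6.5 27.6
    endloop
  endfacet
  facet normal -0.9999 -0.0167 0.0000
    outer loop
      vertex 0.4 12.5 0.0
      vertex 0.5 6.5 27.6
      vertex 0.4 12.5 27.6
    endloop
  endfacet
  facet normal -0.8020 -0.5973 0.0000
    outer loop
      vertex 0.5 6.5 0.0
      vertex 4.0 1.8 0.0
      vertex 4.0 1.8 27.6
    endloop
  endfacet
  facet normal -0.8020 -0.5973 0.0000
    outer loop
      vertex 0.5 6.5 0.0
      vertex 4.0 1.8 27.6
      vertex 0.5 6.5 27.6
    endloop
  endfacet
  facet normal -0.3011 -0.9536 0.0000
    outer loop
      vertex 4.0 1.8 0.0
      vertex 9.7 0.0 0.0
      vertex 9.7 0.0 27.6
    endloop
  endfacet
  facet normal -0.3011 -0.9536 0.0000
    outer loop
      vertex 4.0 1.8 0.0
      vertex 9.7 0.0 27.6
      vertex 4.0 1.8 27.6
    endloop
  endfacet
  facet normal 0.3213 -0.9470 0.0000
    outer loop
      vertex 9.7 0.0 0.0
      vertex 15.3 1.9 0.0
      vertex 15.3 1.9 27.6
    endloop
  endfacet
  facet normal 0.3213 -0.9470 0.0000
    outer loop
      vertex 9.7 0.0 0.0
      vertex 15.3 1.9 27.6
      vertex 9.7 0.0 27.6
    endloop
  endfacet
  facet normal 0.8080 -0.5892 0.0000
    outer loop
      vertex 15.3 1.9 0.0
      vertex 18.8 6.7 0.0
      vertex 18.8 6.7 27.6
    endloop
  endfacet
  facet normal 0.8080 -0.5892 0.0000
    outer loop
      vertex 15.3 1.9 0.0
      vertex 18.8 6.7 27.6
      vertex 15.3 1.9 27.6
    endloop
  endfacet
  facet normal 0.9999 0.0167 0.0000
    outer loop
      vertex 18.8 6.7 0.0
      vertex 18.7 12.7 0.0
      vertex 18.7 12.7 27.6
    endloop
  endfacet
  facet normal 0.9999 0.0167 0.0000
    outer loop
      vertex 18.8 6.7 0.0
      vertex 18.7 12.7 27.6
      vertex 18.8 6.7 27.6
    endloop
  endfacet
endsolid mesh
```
; perimeter-only toolpath
G21 ; units = mm
G90 ; absolute positioning
G28 ; home
; layer 1
G0 Z6.9
G0 X18.7 Y12.7
G1 X15.2 Y17.4
G1 X9.5 Y19.2
G1 X3.9 Y17.3
G1 X0.4 Y12.5
G1 X0.5 Y6.5
G1 X4.0 Y1.8
G1 X9.7 Y0.0
G1 X15.3 Y1.9
G1 X18.8 Y6.7
G1 X18.7 Y12.7
; layer 2
G0 Z13.8
G0 X18.7 Y12.7
G1 X15.2 Y17.4
G1 X9.5 Y19.2
G1 X3.9 Y17.3
G1 X0.4 Y12.5
G1 X0.5 Y6.5
G1 X4.0 Y1.8
G1 X9.7 Y0.0
G1 X15.3 Y1.9
G1 X18.8 Y6.7
G1 X18.7 Y12.7
; layer 3
G0 Z20.7
G0 X18.7 Y12.7
G1 X15.2 Y17.4
G1 X9.5 Y19.2
G1 X3.9 Y17.3
G1 X0.4 Y12.5
G1 X0.5 Y6.5
G1 X4.0 Y1.8
G1 X9.7 Y0.0
G1 X15.3 Y1.9
G1 X18.8 Y6.7
G1 X18.7 Y12.7
; layer 4
G0 Z27.6
G0 X18.7 Y12.7
G1 X15.2 Y17.4
G1 X9.5 Y19.2
G1 X3.9 Y17.3
G1 X0.4 Y12.5
G1 X0.5 Y6.5
G1 X4.0 Y1.8
G1 X9.7 Y0.0
G1 X15.3 Y1.9
G1 X18.8 Y6.7
G1 X18.7 Y12.7
M2 ; end

The solid is a regular 10-sided prism (a cylinder approximated with 10 flat sides), circumscribed radius ≈ 9.6 mm, height ≈ 27.6 mm. Slicing at Δz = 6.9 mm — 4 equal slices spanning the solid's height, so layer i sits at z = i·h/4 — gives 4 non-empty perimeters. Each is a 10-segment closed polygon; G0 lifts to the layer z and rapids to the start vertex, then G1 traces the edges.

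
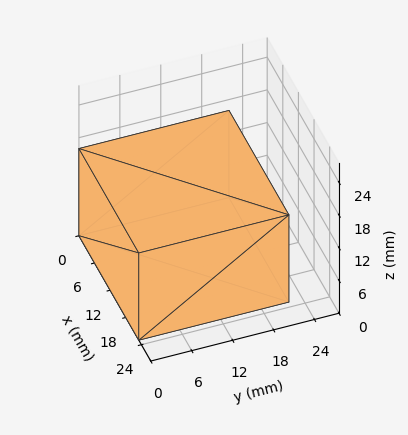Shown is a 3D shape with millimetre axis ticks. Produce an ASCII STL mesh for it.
Reading the render: the shape is a rectangular box, roughly 23 × 22 mm footprint and 16 mm tall (dimensions read to the nearest mm from the axis ticks). For the STL, each face is triangulated and given an outward normal.

solid part
  facet normal 0.0000 0.0000 -1.0000
    outer loop
      vertex 23.0 22.0 0.0
      vertex 23.0 0.0 0.0
      vertex 0.0 0.0 0.0
    endloop
  endfacet
  facet normal 0.0000 0.0000 -1.0000
    outer loop
      vertex 0.0 22.0 0.0
      vertex 23.0 22.0 0.0
      vertex 0.0 0.0 0.0
    endloop
  endfacet
  facet normal 0.0000 0.0000 1.0000
    outer loop
      vertex 0.0 0.0 16.0
      vertex 23.0 0.0 16.0
      vertex 23.0 22.0 16.0
    endloop
  endfacet
  facet normal 0.0000 0.0000 1.0000
    outer loop
      vertex 0.0 0.0 16.0
      vertex 23.0 22.0 16.0
      vertex 0.0 22.0 16.0
    endloop
  endfacet
  facet normal 0.0000 -1.0000 0.0000
    outer loop
      vertex 0.0 0.0 0.0
      vertex 23.0 0.0 0.0
      vertex 23.0 0.0 16.0
    endloop
  endfacet
  facet normal 0.0000 -1.0000 0.0000
    outer loop
      vertex 0.0 0.0 0.0
      vertex 23.0 0.0 16.0
      vertex 0.0 0.0 16.0
    endloop
  endfacet
  facet normal 0.0000 1.0000 0.0000
    outer loop
      vertex 23.0 22.0 16.0
      vertex 23.0 22.0 0.0
      vertex 0.0 22.0 0.0
    endloop
  endfacet
  facet normal 0.0000 1.0000 0.0000
    outer loop
      vertex 0.0 22.0 16.0
      vertex 23.0 22.0 16.0
      vertex 0.0 22.0 0.0
    endloop
  endfacet
  facet normal -1.0000 0.0000 0.0000
    outer loop
      vertex 0.0 22.0 16.0
      vertex 0.0 22.0 0.0
      vertex 0.0 0.0 0.0
    endloop
  endfacet
  facet normal -1.0000 0.0000 0.0000
    outer loop
      vertex 0.0 0.0 16.0
      vertex 0.0 22.0 16.0
      vertex 0.0 0.0 0.0
    endloop
  endfacet
  facet normal 1.0000 0.0000 0.0000
    outer loop
      vertex 23.0 0.0 0.0
      vertex 23.0 22.0 0.0
      vertex 23.0 22.0 16.0
    endloop
  endfacet
  facet normal 1.0000 0.0000 0.0000
    outer loop
      vertex 23.0 0.0 0.0
      vertex 23.0 22.0 16.0
      vertex 23.0 0.0 16.0
    endloop
  endfacet
endsolid part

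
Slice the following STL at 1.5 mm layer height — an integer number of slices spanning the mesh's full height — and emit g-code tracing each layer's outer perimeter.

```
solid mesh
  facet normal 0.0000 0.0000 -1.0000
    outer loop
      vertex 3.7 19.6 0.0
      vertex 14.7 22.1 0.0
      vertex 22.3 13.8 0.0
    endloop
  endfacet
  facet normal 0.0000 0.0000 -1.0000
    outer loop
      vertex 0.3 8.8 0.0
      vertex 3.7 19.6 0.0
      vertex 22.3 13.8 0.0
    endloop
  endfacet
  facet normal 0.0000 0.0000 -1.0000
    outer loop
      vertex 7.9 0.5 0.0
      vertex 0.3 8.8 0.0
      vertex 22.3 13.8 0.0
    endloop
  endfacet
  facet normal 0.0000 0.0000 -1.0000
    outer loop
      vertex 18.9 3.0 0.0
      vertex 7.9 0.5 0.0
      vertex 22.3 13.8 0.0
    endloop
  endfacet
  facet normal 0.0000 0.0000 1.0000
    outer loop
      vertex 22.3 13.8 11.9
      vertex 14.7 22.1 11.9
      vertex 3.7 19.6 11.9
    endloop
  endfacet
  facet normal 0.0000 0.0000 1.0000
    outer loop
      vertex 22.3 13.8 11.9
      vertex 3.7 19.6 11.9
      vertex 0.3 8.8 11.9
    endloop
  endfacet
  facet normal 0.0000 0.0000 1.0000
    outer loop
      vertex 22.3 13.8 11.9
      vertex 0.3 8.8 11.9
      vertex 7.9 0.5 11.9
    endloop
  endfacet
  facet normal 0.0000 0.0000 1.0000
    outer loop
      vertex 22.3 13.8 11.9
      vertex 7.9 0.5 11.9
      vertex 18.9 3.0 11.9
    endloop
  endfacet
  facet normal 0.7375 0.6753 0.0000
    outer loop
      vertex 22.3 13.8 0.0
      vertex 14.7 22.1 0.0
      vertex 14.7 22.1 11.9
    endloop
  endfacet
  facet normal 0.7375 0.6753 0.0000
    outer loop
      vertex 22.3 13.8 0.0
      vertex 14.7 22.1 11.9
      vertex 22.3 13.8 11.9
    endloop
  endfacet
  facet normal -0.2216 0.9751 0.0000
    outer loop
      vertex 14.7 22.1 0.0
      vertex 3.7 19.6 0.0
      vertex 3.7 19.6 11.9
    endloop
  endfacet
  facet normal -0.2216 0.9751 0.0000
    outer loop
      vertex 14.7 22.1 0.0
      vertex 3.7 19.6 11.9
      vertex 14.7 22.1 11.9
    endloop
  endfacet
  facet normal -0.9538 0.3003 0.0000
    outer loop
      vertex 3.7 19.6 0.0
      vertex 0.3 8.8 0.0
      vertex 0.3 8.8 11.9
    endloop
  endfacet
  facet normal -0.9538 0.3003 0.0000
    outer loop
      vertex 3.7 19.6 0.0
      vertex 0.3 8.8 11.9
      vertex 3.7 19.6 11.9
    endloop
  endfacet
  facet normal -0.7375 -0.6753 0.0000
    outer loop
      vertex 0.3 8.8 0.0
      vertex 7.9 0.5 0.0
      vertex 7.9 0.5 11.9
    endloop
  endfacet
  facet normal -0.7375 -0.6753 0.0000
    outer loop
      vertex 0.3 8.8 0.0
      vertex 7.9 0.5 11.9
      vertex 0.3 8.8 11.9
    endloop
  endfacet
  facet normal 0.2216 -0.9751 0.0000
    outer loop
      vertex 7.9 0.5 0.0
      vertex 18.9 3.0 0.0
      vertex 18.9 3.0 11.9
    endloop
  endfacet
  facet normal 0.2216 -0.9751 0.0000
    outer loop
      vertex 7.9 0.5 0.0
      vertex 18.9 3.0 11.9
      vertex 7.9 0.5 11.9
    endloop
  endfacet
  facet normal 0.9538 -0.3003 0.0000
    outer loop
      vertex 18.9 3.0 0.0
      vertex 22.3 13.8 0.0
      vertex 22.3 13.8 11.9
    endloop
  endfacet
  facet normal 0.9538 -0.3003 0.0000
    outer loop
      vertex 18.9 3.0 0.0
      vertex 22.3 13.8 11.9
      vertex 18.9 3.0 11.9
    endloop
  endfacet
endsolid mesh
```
; perimeter-only toolpath
G21 ; units = mm
G90 ; absolute positioning
G28 ; home
; layer 1
G0 Z1.5
G0 X22.3 Y13.8
G1 X14.7 Y22.1
G1 X3.7 Y19.6
G1 X0.3 Y8.8
G1 X7.9 Y0.5
G1 X18.9 Y3.0
G1 X22.3 Y13.8
; layer 2
G0 Z3.0
G0 X22.3 Y13.8
G1 X14.7 Y22.1
G1 X3.7 Y19.6
G1 X0.3 Y8.8
G1 X7.9 Y0.5
G1 X18.9 Y3.0
G1 X22.3 Y13.8
; layer 3
G0 Z4.5
G0 X22.3 Y13.8
G1 X14.7 Y22.1
G1 X3.7 Y19.6
G1 X0.3 Y8.8
G1 X7.9 Y0.5
G1 X18.9 Y3.0
G1 X22.3 Y13.8
; layer 4
G0 Z6.0
G0 X22.3 Y13.8
G1 X14.7 Y22.1
G1 X3.7 Y19.6
G1 X0.3 Y8.8
G1 X7.9 Y0.5
G1 X18.9 Y3.0
G1 X22.3 Y13.8
; layer 5
G0 Z7.4
G0 X22.3 Y13.8
G1 X14.7 Y22.1
G1 X3.7 Y19.6
G1 X0.3 Y8.8
G1 X7.9 Y0.5
G1 X18.9 Y3.0
G1 X22.3 Y13.8
; layer 6
G0 Z8.9
G0 X22.3 Y13.8
G1 X14.7 Y22.1
G1 X3.7 Y19.6
G1 X0.3 Y8.8
G1 X7.9 Y0.5
G1 X18.9 Y3.0
G1 X22.3 Y13.8
; layer 7
G0 Z10.4
G0 X22.3 Y13.8
G1 X14.7 Y22.1
G1 X3.7 Y19.6
G1 X0.3 Y8.8
G1 X7.9 Y0.5
G1 X18.9 Y3.0
G1 X22.3 Y13.8
; layer 8
G0 Z11.9
G0 X22.3 Y13.8
G1 X14.7 Y22.1
G1 X3.7 Y19.6
G1 X0.3 Y8.8
G1 X7.9 Y0.5
G1 X18.9 Y3.0
G1 X22.3 Y13.8
M2 ; end

The solid is a regular 6-sided prism (a cylinder approximated with 6 flat sides), circumscribed radius ≈ 11.3 mm, height ≈ 11.9 mm. Slicing at Δz = 1.5 mm — 8 equal slices spanning the solid's height, so layer i sits at z = i·h/8 — gives 8 non-empty perimeters. Each is a 6-segment closed polygon; G0 lifts to the layer z and rapids to the start vertex, then G1 traces the edges.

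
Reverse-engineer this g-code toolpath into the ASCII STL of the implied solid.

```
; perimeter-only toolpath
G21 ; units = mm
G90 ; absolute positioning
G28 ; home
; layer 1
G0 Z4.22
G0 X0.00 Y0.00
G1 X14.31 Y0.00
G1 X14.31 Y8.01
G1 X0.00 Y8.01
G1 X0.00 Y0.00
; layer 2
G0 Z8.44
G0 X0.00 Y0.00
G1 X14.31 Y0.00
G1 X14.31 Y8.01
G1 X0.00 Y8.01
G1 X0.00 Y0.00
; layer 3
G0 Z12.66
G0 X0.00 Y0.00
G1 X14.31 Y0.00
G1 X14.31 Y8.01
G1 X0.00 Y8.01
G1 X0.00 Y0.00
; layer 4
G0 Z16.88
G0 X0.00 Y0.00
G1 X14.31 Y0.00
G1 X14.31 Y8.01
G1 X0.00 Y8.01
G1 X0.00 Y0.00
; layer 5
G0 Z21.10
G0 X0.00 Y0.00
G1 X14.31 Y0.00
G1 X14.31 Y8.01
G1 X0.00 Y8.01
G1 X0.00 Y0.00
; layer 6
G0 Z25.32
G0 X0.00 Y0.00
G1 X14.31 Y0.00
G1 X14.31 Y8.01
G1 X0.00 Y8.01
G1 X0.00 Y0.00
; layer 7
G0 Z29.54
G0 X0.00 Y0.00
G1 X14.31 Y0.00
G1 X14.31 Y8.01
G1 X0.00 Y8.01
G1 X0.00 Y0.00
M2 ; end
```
solid part
  facet normal 0.0000 0.0000 -1.0000
    outer loop
      vertex 14.31 8.01 0.00
      vertex 14.31 0.00 0.00
      vertex 0.00 0.00 0.00
    endloop
  endfacet
  facet normal 0.0000 0.0000 -1.0000
    outer loop
      vertex 0.00 8.01 0.00
      vertex 14.31 8.01 0.00
      vertex 0.00 0.00 0.00
    endloop
  endfacet
  facet normal 0.0000 0.0000 1.0000
    outer loop
      vertex 0.00 0.00 29.54
      vertex 14.31 0.00 29.54
      vertex 14.31 8.01 29.54
    endloop
  endfacet
  facet normal 0.0000 0.0000 1.0000
    outer loop
      vertex 0.00 0.00 29.54
      vertex 14.31 8.01 29.54
      vertex 0.00 8.01 29.54
    endloop
  endfacet
  facet normal 0.0000 -1.0000 0.0000
    outer loop
      vertex 0.00 0.00 0.00
      vertex 14.31 0.00 0.00
      vertex 14.31 0.00 29.54
    endloop
  endfacet
  facet normal 0.0000 -1.0000 0.0000
    outer loop
      vertex 0.00 0.00 0.00
      vertex 14.31 0.00 29.54
      vertex 0.00 0.00 29.54
    endloop
  endfacet
  facet normal 0.0000 1.0000 0.0000
    outer loop
      vertex 14.31 8.01 29.54
      vertex 14.31 8.01 0.00
      vertex 0.00 8.01 0.00
    endloop
  endfacet
  facet normal 0.0000 1.0000 0.0000
    outer loop
      vertex 0.00 8.01 29.54
      vertex 14.31 8.01 29.54
      vertex 0.00 8.01 0.00
    endloop
  endfacet
  facet normal -1.0000 0.0000 0.0000
    outer loop
      vertex 0.00 8.01 29.54
      vertex 0.00 8.01 0.00
      vertex 0.00 0.00 0.00
    endloop
  endfacet
  facet normal -1.0000 0.0000 0.0000
    outer loop
      vertex 0.00 0.00 29.54
      vertex 0.00 8.01 29.54
      vertex 0.00 0.00 0.00
    endloop
  endfacet
  facet normal 1.0000 0.0000 0.0000
    outer loop
      vertex 14.31 0.00 0.00
      vertex 14.31 8.01 0.00
      vertex 14.31 8.01 29.54
    endloop
  endfacet
  facet normal 1.0000 0.0000 0.0000
    outer loop
      vertex 14.31 0.00 0.00
      vertex 14.31 8.01 29.54
      vertex 14.31 0.00 29.54
    endloop
  endfacet
endsolid part

The G0 Z moves step by Δz≈4.22 mm. Every layer's G1 loop is the same polygon, so the solid is a straight extrusion of it from z=0 to z≈29.5. Closing with flat bottom and top caps and triangulating gives 12 facets — a rectangular box, roughly 14.3 × 8.01 mm footprint and 29.5 mm tall.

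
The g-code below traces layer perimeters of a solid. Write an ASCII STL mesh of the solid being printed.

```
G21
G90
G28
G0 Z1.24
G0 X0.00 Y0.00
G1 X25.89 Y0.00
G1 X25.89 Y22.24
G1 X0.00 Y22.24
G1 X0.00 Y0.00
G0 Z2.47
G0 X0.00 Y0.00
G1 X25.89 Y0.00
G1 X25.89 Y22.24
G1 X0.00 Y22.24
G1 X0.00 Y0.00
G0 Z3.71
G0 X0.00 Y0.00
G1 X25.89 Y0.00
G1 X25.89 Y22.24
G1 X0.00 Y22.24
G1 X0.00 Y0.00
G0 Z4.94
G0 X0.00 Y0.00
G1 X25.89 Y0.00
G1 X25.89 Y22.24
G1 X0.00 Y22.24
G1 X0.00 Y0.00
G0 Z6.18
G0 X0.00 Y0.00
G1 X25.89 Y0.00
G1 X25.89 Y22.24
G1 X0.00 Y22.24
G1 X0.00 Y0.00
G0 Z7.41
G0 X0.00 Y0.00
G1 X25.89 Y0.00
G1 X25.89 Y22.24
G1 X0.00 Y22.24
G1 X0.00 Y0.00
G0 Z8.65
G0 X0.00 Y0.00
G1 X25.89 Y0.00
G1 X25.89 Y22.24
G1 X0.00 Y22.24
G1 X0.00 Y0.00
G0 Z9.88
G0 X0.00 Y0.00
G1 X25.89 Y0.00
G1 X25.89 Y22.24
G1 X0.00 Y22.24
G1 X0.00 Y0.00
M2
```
solid part
  facet normal 0.0000 0.0000 -1.0000
    outer loop
      vertex 25.89 22.24 0.00
      vertex 25.89 0.00 0.00
      vertex 0.00 0.00 0.00
    endloop
  endfacet
  facet normal 0.0000 0.0000 -1.0000
    outer loop
      vertex 0.00 22.24 0.00
      vertex 25.89 22.24 0.00
      vertex 0.00 0.00 0.00
    endloop
  endfacet
  facet normal 0.0000 0.0000 1.0000
    outer loop
      vertex 0.00 0.00 9.88
      vertex 25.89 0.00 9.88
      vertex 25.89 22.24 9.88
    endloop
  endfacet
  facet normal 0.0000 0.0000 1.0000
    outer loop
      vertex 0.00 0.00 9.88
      vertex 25.89 22.24 9.88
      vertex 0.00 22.24 9.88
    endloop
  endfacet
  facet normal 0.0000 -1.0000 0.0000
    outer loop
      vertex 0.00 0.00 0.00
      vertex 25.89 0.00 0.00
      vertex 25.89 0.00 9.88
    endloop
  endfacet
  facet normal 0.0000 -1.0000 0.0000
    outer loop
      vertex 0.00 0.00 0.00
      vertex 25.89 0.00 9.88
      vertex 0.00 0.00 9.88
    endloop
  endfacet
  facet normal 0.0000 1.0000 0.0000
    outer loop
      vertex 25.89 22.24 9.88
      vertex 25.89 22.24 0.00
      vertex 0.00 22.24 0.00
    endloop
  endfacet
  facet normal 0.0000 1.0000 0.0000
    outer loop
      vertex 0.00 22.24 9.88
      vertex 25.89 22.24 9.88
      vertex 0.00 22.24 0.00
    endloop
  endfacet
  facet normal -1.0000 0.0000 0.0000
    outer loop
      vertex 0.00 22.24 9.88
      vertex 0.00 22.24 0.00
      vertex 0.00 0.00 0.00
    endloop
  endfacet
  facet normal -1.0000 0.0000 0.0000
    outer loop
      vertex 0.00 0.00 9.88
      vertex 0.00 22.24 9.88
      vertex 0.00 0.00 0.00
    endloop
  endfacet
  facet normal 1.0000 0.0000 0.0000
    outer loop
      vertex 25.89 0.00 0.00
      vertex 25.89 22.24 0.00
      vertex 25.89 22.24 9.88
    endloop
  endfacet
  facet normal 1.0000 0.0000 0.0000
    outer loop
      vertex 25.89 0.00 0.00
      vertex 25.89 22.24 9.88
      vertex 25.89 0.00 9.88
    endloop
  endfacet
endsolid part

The G0 Z moves step by Δz≈1.24 mm. Every layer's G1 loop is the same polygon, so the solid is a straight extrusion of it from z=0 to z≈9.88. Closing with flat bottom and top caps and triangulating gives 12 facets — a rectangular box, roughly 25.9 × 22.2 mm footprint and 9.88 mm tall.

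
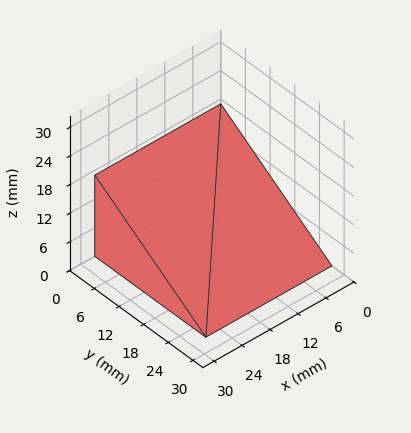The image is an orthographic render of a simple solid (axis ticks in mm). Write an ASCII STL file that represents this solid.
Reading the render: the shape is a wedge (ramp): 27 × 27 mm base, rising to 17 mm along the y=0 edge and sloping linearly to z=0 at y=27 (dimensions read to the nearest mm from the axis ticks). For the STL, each face is triangulated and given an outward normal.

solid part
  facet normal 0.0000 0.0000 -1.0000
    outer loop
      vertex 27.000 27.000 0.000
      vertex 27.000 0.000 0.000
      vertex 0.000 0.000 0.000
    endloop
  endfacet
  facet normal 0.0000 0.0000 -1.0000
    outer loop
      vertex 0.000 27.000 0.000
      vertex 27.000 27.000 0.000
      vertex 0.000 0.000 0.000
    endloop
  endfacet
  facet normal 0.0000 -1.0000 0.0000
    outer loop
      vertex 0.000 0.000 0.000
      vertex 27.000 0.000 0.000
      vertex 27.000 0.000 17.000
    endloop
  endfacet
  facet normal 0.0000 -1.0000 0.0000
    outer loop
      vertex 0.000 0.000 0.000
      vertex 27.000 0.000 17.000
      vertex 0.000 0.000 17.000
    endloop
  endfacet
  facet normal 0.0000 0.5328 0.8462
    outer loop
      vertex 0.000 0.000 17.000
      vertex 27.000 0.000 17.000
      vertex 27.000 27.000 0.000
    endloop
  endfacet
  facet normal 0.0000 0.5328 0.8462
    outer loop
      vertex 0.000 0.000 17.000
      vertex 27.000 27.000 0.000
      vertex 0.000 27.000 0.000
    endloop
  endfacet
  facet normal -1.0000 0.0000 0.0000
    outer loop
      vertex 0.000 0.000 17.000
      vertex 0.000 27.000 0.000
      vertex 0.000 0.000 0.000
    endloop
  endfacet
  facet normal 1.0000 0.0000 0.0000
    outer loop
      vertex 27.000 0.000 0.000
      vertex 27.000 27.000 0.000
      vertex 27.000 0.000 17.000
    endloop
  endfacet
endsolid part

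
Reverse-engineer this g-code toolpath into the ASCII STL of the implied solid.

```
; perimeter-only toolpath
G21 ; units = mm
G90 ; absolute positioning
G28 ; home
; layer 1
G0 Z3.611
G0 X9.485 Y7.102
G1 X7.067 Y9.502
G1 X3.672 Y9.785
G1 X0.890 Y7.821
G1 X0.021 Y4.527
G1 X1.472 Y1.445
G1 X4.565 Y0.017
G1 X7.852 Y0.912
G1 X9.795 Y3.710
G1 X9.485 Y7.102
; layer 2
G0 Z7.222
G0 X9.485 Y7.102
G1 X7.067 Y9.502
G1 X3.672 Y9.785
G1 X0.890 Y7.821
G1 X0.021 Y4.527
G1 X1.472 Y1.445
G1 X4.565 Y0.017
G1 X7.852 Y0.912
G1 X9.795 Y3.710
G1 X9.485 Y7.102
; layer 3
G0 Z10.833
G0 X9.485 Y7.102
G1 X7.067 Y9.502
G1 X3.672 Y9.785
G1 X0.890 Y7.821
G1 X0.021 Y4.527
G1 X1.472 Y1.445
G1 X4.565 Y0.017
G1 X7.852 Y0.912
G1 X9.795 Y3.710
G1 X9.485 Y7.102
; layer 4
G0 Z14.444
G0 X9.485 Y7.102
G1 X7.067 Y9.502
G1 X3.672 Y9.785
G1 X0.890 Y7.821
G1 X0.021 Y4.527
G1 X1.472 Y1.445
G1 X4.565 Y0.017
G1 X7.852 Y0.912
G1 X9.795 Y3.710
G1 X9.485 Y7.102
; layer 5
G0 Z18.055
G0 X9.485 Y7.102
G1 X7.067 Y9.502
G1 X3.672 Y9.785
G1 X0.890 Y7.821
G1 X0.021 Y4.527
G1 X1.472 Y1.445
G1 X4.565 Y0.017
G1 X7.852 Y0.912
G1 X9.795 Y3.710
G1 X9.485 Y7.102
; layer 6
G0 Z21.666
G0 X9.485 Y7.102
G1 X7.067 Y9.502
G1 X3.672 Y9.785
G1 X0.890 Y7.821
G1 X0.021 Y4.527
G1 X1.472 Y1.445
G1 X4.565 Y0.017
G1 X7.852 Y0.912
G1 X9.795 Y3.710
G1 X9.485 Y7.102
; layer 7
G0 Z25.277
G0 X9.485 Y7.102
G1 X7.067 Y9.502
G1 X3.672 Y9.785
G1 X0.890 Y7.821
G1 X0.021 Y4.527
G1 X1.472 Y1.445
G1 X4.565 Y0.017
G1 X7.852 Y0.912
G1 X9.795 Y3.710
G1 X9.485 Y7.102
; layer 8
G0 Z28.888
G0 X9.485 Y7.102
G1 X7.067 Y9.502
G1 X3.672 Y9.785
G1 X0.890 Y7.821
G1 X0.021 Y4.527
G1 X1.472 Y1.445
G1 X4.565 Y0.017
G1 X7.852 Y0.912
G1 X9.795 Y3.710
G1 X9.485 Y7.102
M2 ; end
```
solid part
  facet normal 0.0000 0.0000 -1.0000
    outer loop
      vertex 3.672 9.785 0.000
      vertex 7.067 9.502 0.000
      vertex 9.485 7.102 0.000
    endloop
  endfacet
  facet normal 0.0000 0.0000 -1.0000
    outer loop
      vertex 0.890 7.821 0.000
      vertex 3.672 9.785 0.000
      vertex 9.485 7.102 0.000
    endloop
  endfacet
  facet normal 0.0000 0.0000 -1.0000
    outer loop
      vertex 0.021 4.527 0.000
      vertex 0.890 7.821 0.000
      vertex 9.485 7.102 0.000
    endloop
  endfacet
  facet normal 0.0000 0.0000 -1.0000
    outer loop
      vertex 1.472 1.445 0.000
      vertex 0.021 4.527 0.000
      vertex 9.485 7.102 0.000
    endloop
  endfacet
  facet normal 0.0000 0.0000 -1.0000
    outer loop
      vertex 4.565 0.017 0.000
      vertex 1.472 1.445 0.000
      vertex 9.485 7.102 0.000
    endloop
  endfacet
  facet normal 0.0000 0.0000 -1.0000
    outer loop
      vertex 7.852 0.912 0.000
      vertex 4.565 0.017 0.000
      vertex 9.485 7.102 0.000
    endloop
  endfacet
  facet normal 0.0000 0.0000 -1.0000
    outer loop
      vertex 9.795 3.710 0.000
      vertex 7.852 0.912 0.000
      vertex 9.485 7.102 0.000
    endloop
  endfacet
  facet normal 0.0000 0.0000 1.0000
    outer loop
      vertex 9.485 7.102 28.888
      vertex 7.067 9.502 28.888
      vertex 3.672 9.785 28.888
    endloop
  endfacet
  facet normal 0.0000 0.0000 1.0000
    outer loop
      vertex 9.485 7.102 28.888
      vertex 3.672 9.785 28.888
      vertex 0.890 7.821 28.888
    endloop
  endfacet
  facet normal 0.0000 0.0000 1.0000
    outer loop
      vertex 9.485 7.102 28.888
      vertex 0.890 7.821 28.888
      vertex 0.021 4.527 28.888
    endloop
  endfacet
  facet normal 0.0000 0.0000 1.0000
    outer loop
      vertex 9.485 7.102 28.888
      vertex 0.021 4.527 28.888
      vertex 1.472 1.445 28.888
    endloop
  endfacet
  facet normal 0.0000 0.0000 1.0000
    outer loop
      vertex 9.485 7.102 28.888
      vertex 1.472 1.445 28.888
      vertex 4.565 0.017 28.888
    endloop
  endfacet
  facet normal 0.0000 0.0000 1.0000
    outer loop
      vertex 9.485 7.102 28.888
      vertex 4.565 0.017 28.888
      vertex 7.852 0.912 28.888
    endloop
  endfacet
  facet normal 0.0000 0.0000 1.0000
    outer loop
      vertex 9.485 7.102 28.888
      vertex 7.852 0.912 28.888
      vertex 9.795 3.710 28.888
    endloop
  endfacet
  facet normal 0.7045 0.7097 0.0000
    outer loop
      vertex 9.485 7.102 0.000
      vertex 7.067 9.502 0.000
      vertex 7.067 9.502 28.888
    endloop
  endfacet
  facet normal 0.7045 0.7097 0.0000
    outer loop
      vertex 9.485 7.102 0.000
      vertex 7.067 9.502 28.888
      vertex 9.485 7.102 28.888
    endloop
  endfacet
  facet normal 0.0831 0.9965 0.0000
    outer loop
      vertex 7.067 9.502 0.000
      vertex 3.672 9.785 0.000
      vertex 3.672 9.785 28.888
    endloop
  endfacet
  facet normal 0.0831 0.9965 0.0000
    outer loop
      vertex 7.067 9.502 0.000
      vertex 3.672 9.785 28.888
      vertex 7.067 9.502 28.888
    endloop
  endfacet
  facet normal -0.5767 0.8169 0.0000
    outer loop
      vertex 3.672 9.785 0.000
      vertex 0.890 7.821 0.000
      vertex 0.890 7.821 28.888
    endloop
  endfacet
  facet normal -0.5767 0.8169 0.0000
    outer loop
      vertex 3.672 9.785 0.000
      vertex 0.890 7.821 28.888
      vertex 3.672 9.785 28.888
    endloop
  endfacet
  facet normal -0.9669 0.2551 0.0000
    outer loop
      vertex 0.890 7.821 0.000
      vertex 0.021 4.527 0.000
      vertex 0.021 4.527 28.888
    endloop
  endfacet
  facet normal -0.9669 0.2551 0.0000
    outer loop
      vertex 0.890 7.821 0.000
      vertex 0.021 4.527 28.888
      vertex 0.890 7.821 28.888
    endloop
  endfacet
  facet normal -0.9047 -0.4260 0.0000
    outer loop
      vertex 0.021 4.527 0.000
      vertex 1.472 1.445 0.000
      vertex 1.472 1.445 28.888
    endloop
  endfacet
  facet normal -0.9047 -0.4260 0.0000
    outer loop
      vertex 0.021 4.527 0.000
      vertex 1.472 1.445 28.888
      vertex 0.021 4.527 28.888
    endloop
  endfacet
  facet normal -0.4192 -0.9079 0.0000
    outer loop
      vertex 1.472 1.445 0.000
      vertex 4.565 0.017 0.000
      vertex 4.565 0.017 28.888
    endloop
  endfacet
  facet normal -0.4192 -0.9079 0.0000
    outer loop
      vertex 1.472 1.445 0.000
      vertex 4.565 0.017 28.888
      vertex 1.472 1.445 28.888
    endloop
  endfacet
  facet normal 0.2627 -0.9649 0.0000
    outer loop
      vertex 4.565 0.017 0.000
      vertex 7.852 0.912 0.000
      vertex 7.852 0.912 28.888
    endloop
  endfacet
  facet normal 0.2627 -0.9649 0.0000
    outer loop
      vertex 4.565 0.017 0.000
      vertex 7.852 0.912 28.888
      vertex 4.565 0.017 28.888
    endloop
  endfacet
  facet normal 0.8214 -0.5704 0.0000
    outer loop
      vertex 7.852 0.912 0.000
      vertex 9.795 3.710 0.000
      vertex 9.795 3.710 28.888
    endloop
  endfacet
  facet normal 0.8214 -0.5704 0.0000
    outer loop
      vertex 7.852 0.912 0.000
      vertex 9.795 3.710 28.888
      vertex 7.852 0.912 28.888
    endloop
  endfacet
  facet normal 0.9958 0.0910 0.0000
    outer loop
      vertex 9.795 3.710 0.000
      vertex 9.485 7.102 0.000
      vertex 9.485 7.102 28.888
    endloop
  endfacet
  facet normal 0.9958 0.0910 0.0000
    outer loop
      vertex 9.795 3.710 0.000
      vertex 9.485 7.102 28.888
      vertex 9.795 3.710 28.888
    endloop
  endfacet
endsolid part

The G0 Z moves step by Δz≈3.611 mm. Every layer's G1 loop is the same polygon, so the solid is a straight extrusion of it from z=0 to z≈28.9. Closing with flat bottom and top caps and triangulating gives 32 facets — a regular 9-sided prism (a cylinder approximated with 9 flat sides), circumscribed radius ≈ 4.98 mm, height ≈ 28.9 mm.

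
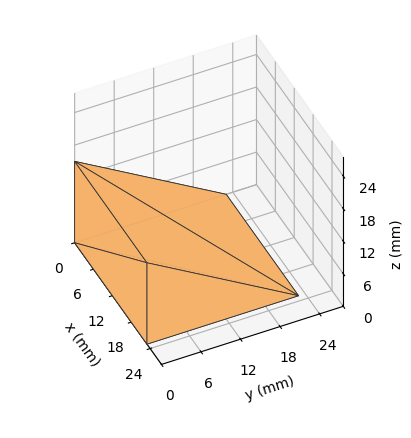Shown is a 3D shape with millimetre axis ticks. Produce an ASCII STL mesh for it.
Reading the render: the shape is a wedge (ramp): 23 × 23 mm base, rising to 15 mm along the y=0 edge and sloping linearly to z=0 at y=23 (dimensions read to the nearest mm from the axis ticks). For the STL, each face is triangulated and given an outward normal.

solid part
  facet normal 0.0000 0.0000 -1.0000
    outer loop
      vertex 23.000 23.000 0.000
      vertex 23.000 0.000 0.000
      vertex 0.000 0.000 0.000
    endloop
  endfacet
  facet normal 0.0000 0.0000 -1.0000
    outer loop
      vertex 0.000 23.000 0.000
      vertex 23.000 23.000 0.000
      vertex 0.000 0.000 0.000
    endloop
  endfacet
  facet normal 0.0000 -1.0000 0.0000
    outer loop
      vertex 0.000 0.000 0.000
      vertex 23.000 0.000 0.000
      vertex 23.000 0.000 15.000
    endloop
  endfacet
  facet normal 0.0000 -1.0000 0.0000
    outer loop
      vertex 0.000 0.000 0.000
      vertex 23.000 0.000 15.000
      vertex 0.000 0.000 15.000
    endloop
  endfacet
  facet normal 0.0000 0.5463 0.8376
    outer loop
      vertex 0.000 0.000 15.000
      vertex 23.000 0.000 15.000
      vertex 23.000 23.000 0.000
    endloop
  endfacet
  facet normal 0.0000 0.5463 0.8376
    outer loop
      vertex 0.000 0.000 15.000
      vertex 23.000 23.000 0.000
      vertex 0.000 23.000 0.000
    endloop
  endfacet
  facet normal -1.0000 0.0000 0.0000
    outer loop
      vertex 0.000 0.000 15.000
      vertex 0.000 23.000 0.000
      vertex 0.000 0.000 0.000
    endloop
  endfacet
  facet normal 1.0000 0.0000 0.0000
    outer loop
      vertex 23.000 0.000 0.000
      vertex 23.000 23.000 0.000
      vertex 23.000 0.000 15.000
    endloop
  endfacet
endsolid part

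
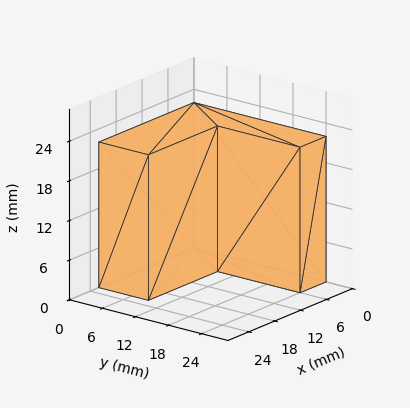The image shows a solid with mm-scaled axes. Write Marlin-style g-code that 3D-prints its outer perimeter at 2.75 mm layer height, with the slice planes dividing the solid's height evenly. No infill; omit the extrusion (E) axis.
Reading the render: the shape is an L-shaped prism: outer 22 × 24 mm, arm thicknesses ≈ 9 mm (horizontal) and 6 mm (vertical), extruded 22 mm in z (dimensions read to the nearest mm from the axis ticks). For the g-code, the solid's height is divided into equal slices at the stated Δz and each level perimeter traced with G1 moves after a G0 lift.

; perimeter-only toolpath
G21 ; units = mm
G90 ; absolute positioning
G28 ; home
; layer 1
G0 Z2.75
G0 X0.00 Y0.00
G1 X22.00 Y0.00
G1 X22.00 Y9.00
G1 X6.00 Y9.00
G1 X6.00 Y24.00
G1 X0.00 Y24.00
G1 X0.00 Y0.00
; layer 2
G0 Z5.50
G0 X0.00 Y0.00
G1 X22.00 Y0.00
G1 X22.00 Y9.00
G1 X6.00 Y9.00
G1 X6.00 Y24.00
G1 X0.00 Y24.00
G1 X0.00 Y0.00
; layer 3
G0 Z8.25
G0 X0.00 Y0.00
G1 X22.00 Y0.00
G1 X22.00 Y9.00
G1 X6.00 Y9.00
G1 X6.00 Y24.00
G1 X0.00 Y24.00
G1 X0.00 Y0.00
; layer 4
G0 Z11.00
G0 X0.00 Y0.00
G1 X22.00 Y0.00
G1 X22.00 Y9.00
G1 X6.00 Y9.00
G1 X6.00 Y24.00
G1 X0.00 Y24.00
G1 X0.00 Y0.00
; layer 5
G0 Z13.75
G0 X0.00 Y0.00
G1 X22.00 Y0.00
G1 X22.00 Y9.00
G1 X6.00 Y9.00
G1 X6.00 Y24.00
G1 X0.00 Y24.00
G1 X0.00 Y0.00
; layer 6
G0 Z16.50
G0 X0.00 Y0.00
G1 X22.00 Y0.00
G1 X22.00 Y9.00
G1 X6.00 Y9.00
G1 X6.00 Y24.00
G1 X0.00 Y24.00
G1 X0.00 Y0.00
; layer 7
G0 Z19.25
G0 X0.00 Y0.00
G1 X22.00 Y0.00
G1 X22.00 Y9.00
G1 X6.00 Y9.00
G1 X6.00 Y24.00
G1 X0.00 Y24.00
G1 X0.00 Y0.00
; layer 8
G0 Z22.00
G0 X0.00 Y0.00
G1 X22.00 Y0.00
G1 X22.00 Y9.00
G1 X6.00 Y9.00
G1 X6.00 Y24.00
G1 X0.00 Y24.00
G1 X0.00 Y0.00
M2 ; end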